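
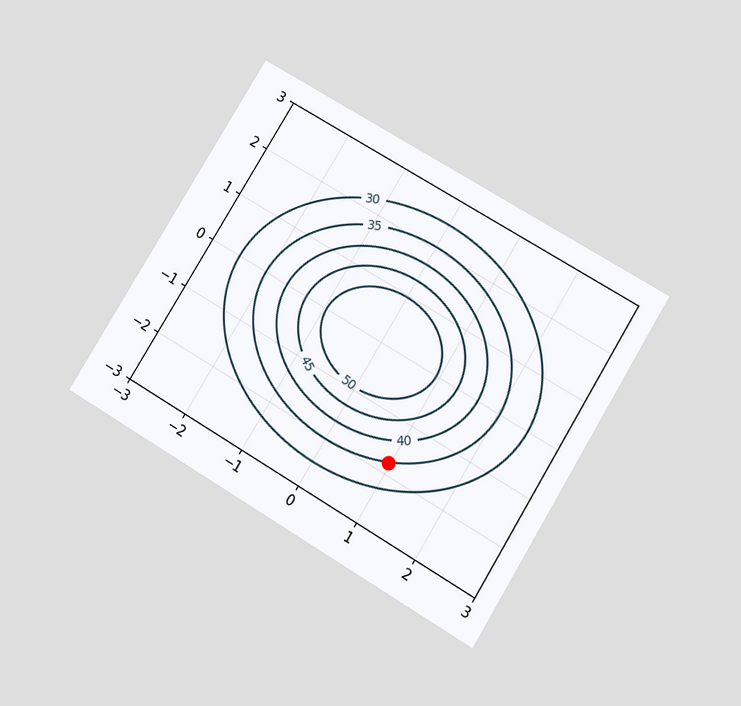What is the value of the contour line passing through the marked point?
The chart is tilted about 31° clockwise and viewed slightly from below. The marked point sits on the contour labelled 35.

35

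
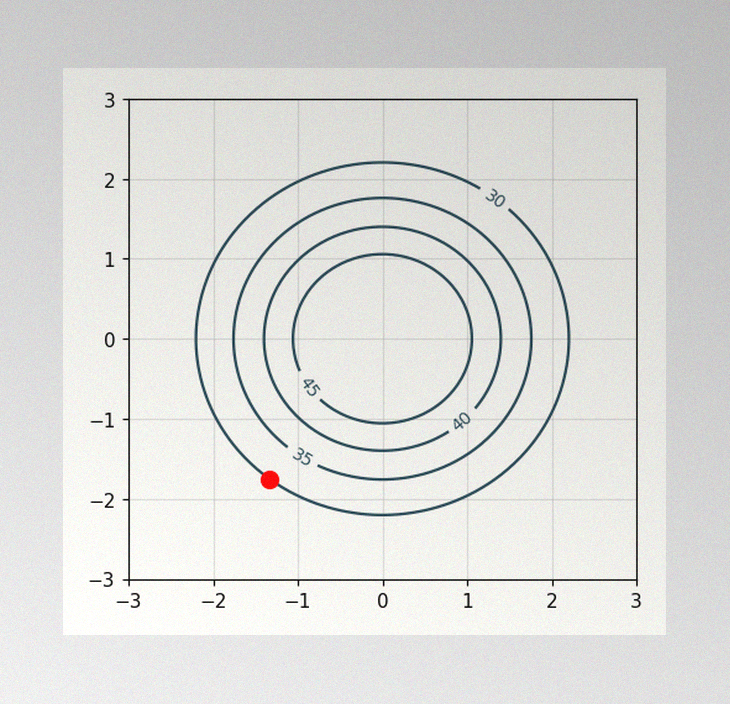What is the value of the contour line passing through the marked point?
30

The image has some photo noise and uneven lighting. The marked point sits on the contour labelled 30.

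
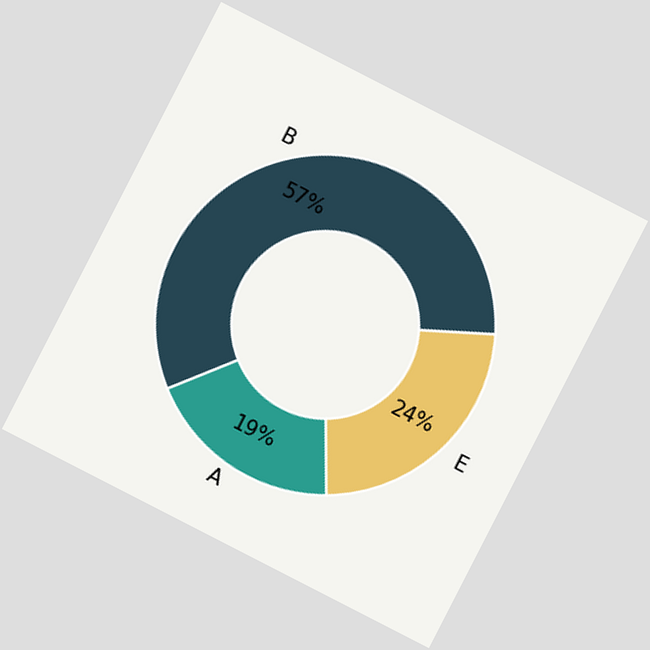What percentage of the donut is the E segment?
The chart is tilted about 27° clockwise. The E segment takes up 24% of the ring.

24%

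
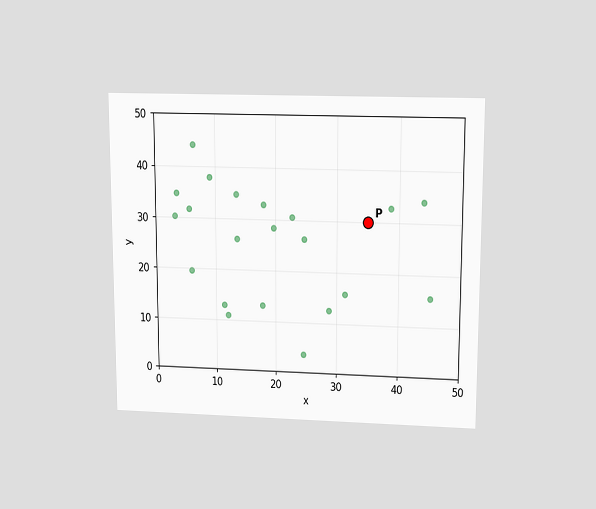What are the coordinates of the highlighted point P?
The chart is viewed slightly from above. Following the gridlines from P to each axis, P sits at (35, 30).

(35, 30)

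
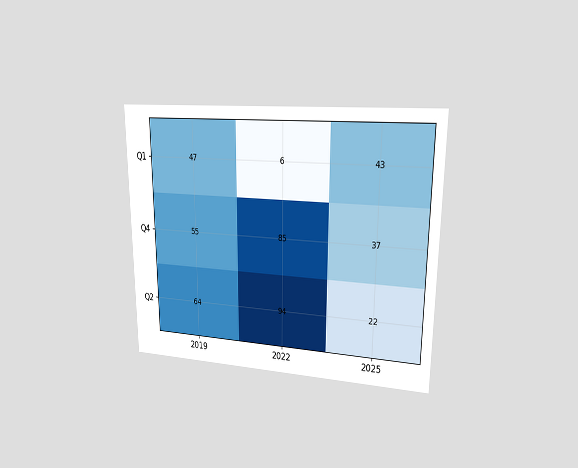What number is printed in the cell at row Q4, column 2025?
37

The chart is viewed at a slight angle. The (Q4, 2025) cell reads 37.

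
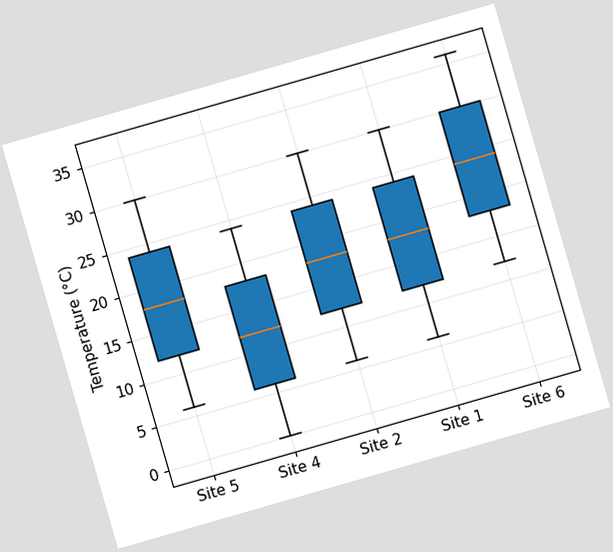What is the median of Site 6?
24°C

The chart is tilted about 16° counter-clockwise. The median line in the Site 6 box sits at 24°C.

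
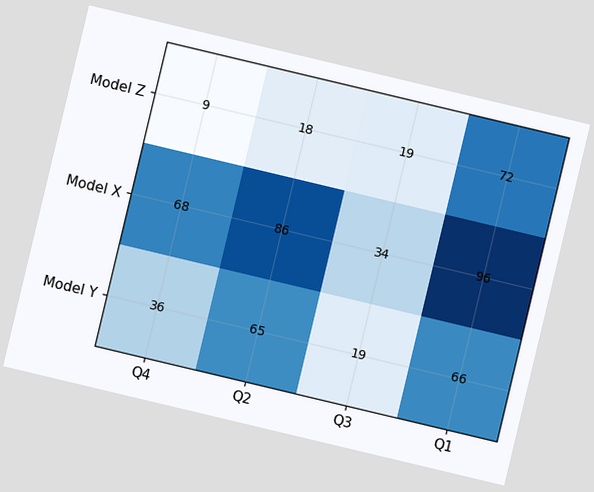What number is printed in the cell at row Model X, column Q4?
68

The chart is tilted about 13° clockwise. The (Model X, Q4) cell reads 68.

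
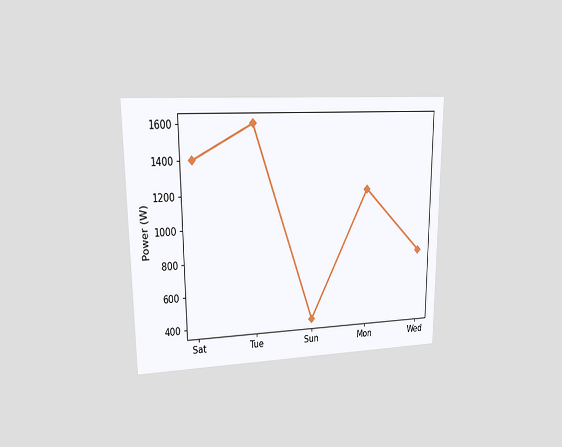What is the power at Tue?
1600W

The chart is viewed at a slight angle. At Tue, the line is at 1600W.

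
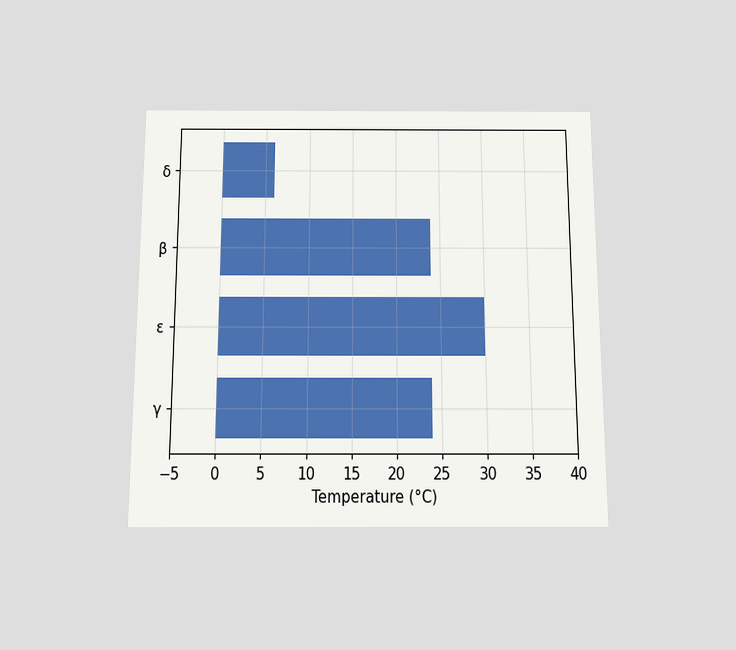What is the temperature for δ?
6°C

The chart is viewed slightly from below. Reading along the chart's x-axis, the δ bar reaches 6°C.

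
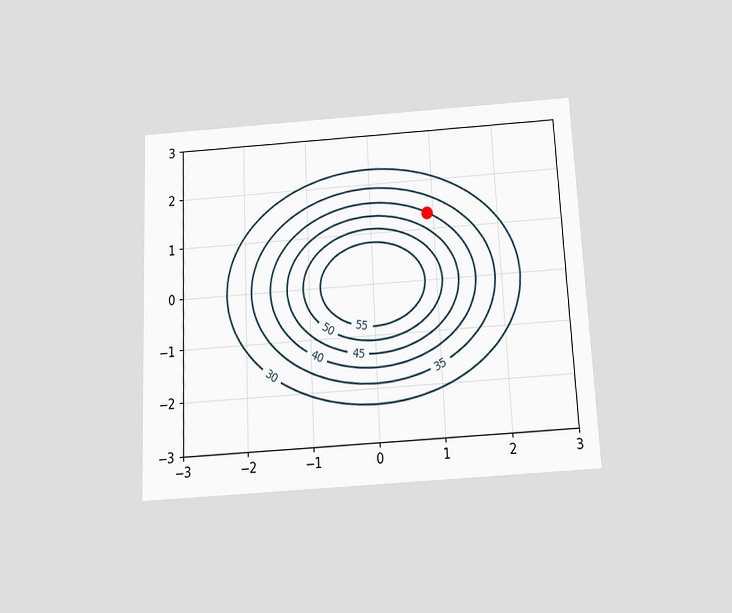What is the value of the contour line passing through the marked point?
The chart is tilted about 3° counter-clockwise and viewed slightly from below. The marked point sits on the contour labelled 40.

40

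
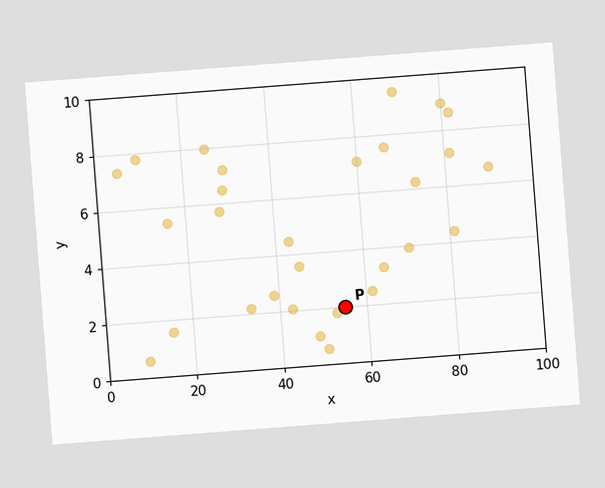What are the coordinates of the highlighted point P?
(55, 2)

The chart is tilted about 4° counter-clockwise. Following the gridlines from P to each axis, P sits at (55, 2).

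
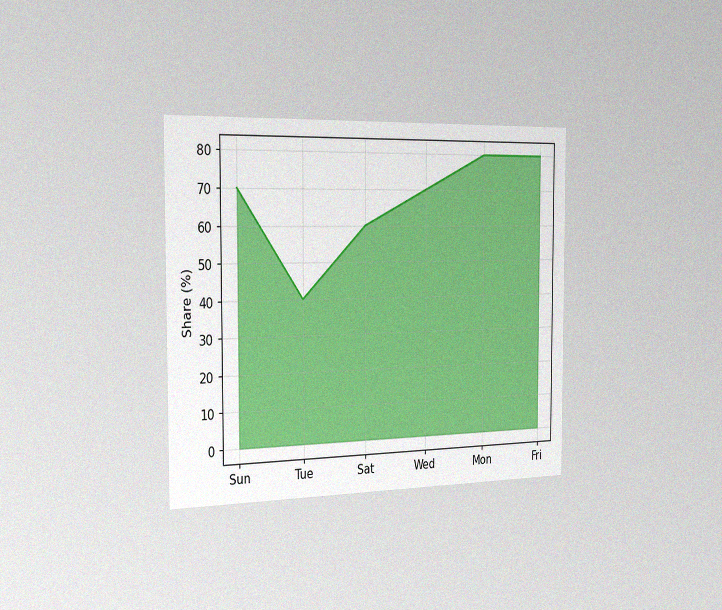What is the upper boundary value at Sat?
The chart is viewed slightly from the left, with some photo noise. At Sat the upper boundary is at 60%.

60%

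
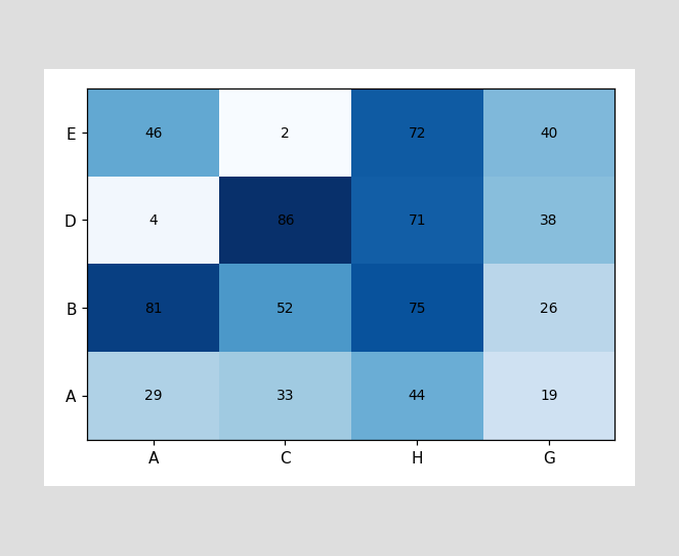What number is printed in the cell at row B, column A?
81

The (B, A) cell reads 81.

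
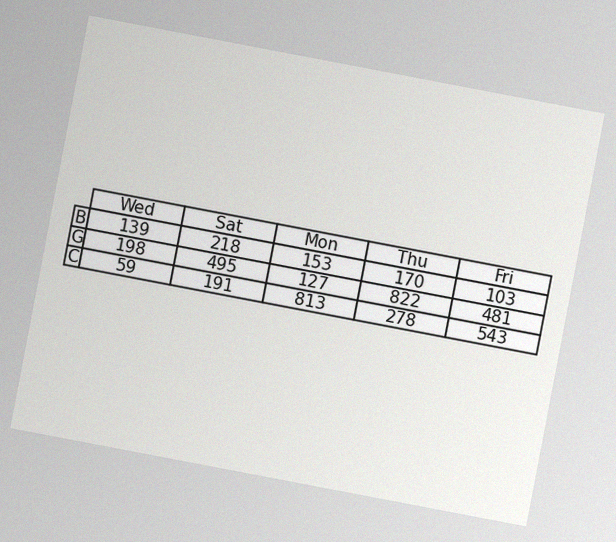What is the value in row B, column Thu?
170

The chart is tilted about 11° clockwise, with some photo noise. The (B, Thu) cell reads 170.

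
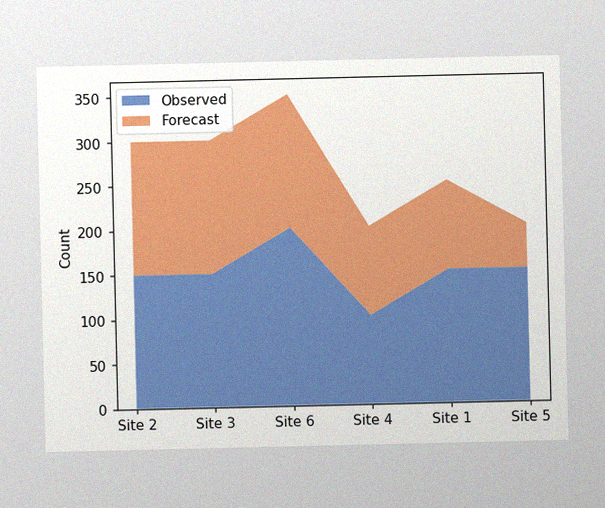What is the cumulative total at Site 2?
300

The image has some photo noise and uneven lighting. The stacked total at Site 2 reaches 300.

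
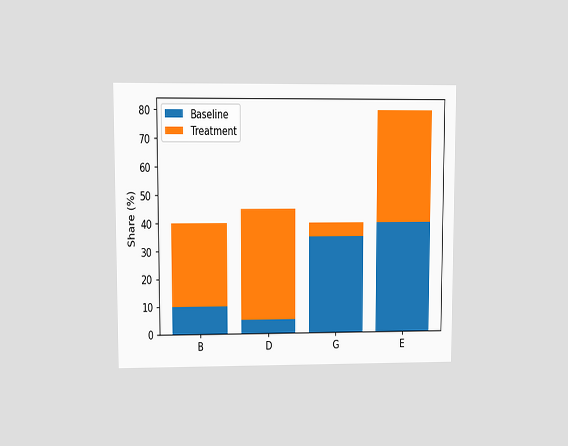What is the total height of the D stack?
The chart is viewed at a slight angle. The D stack's top reaches 45% on the y-axis.

45%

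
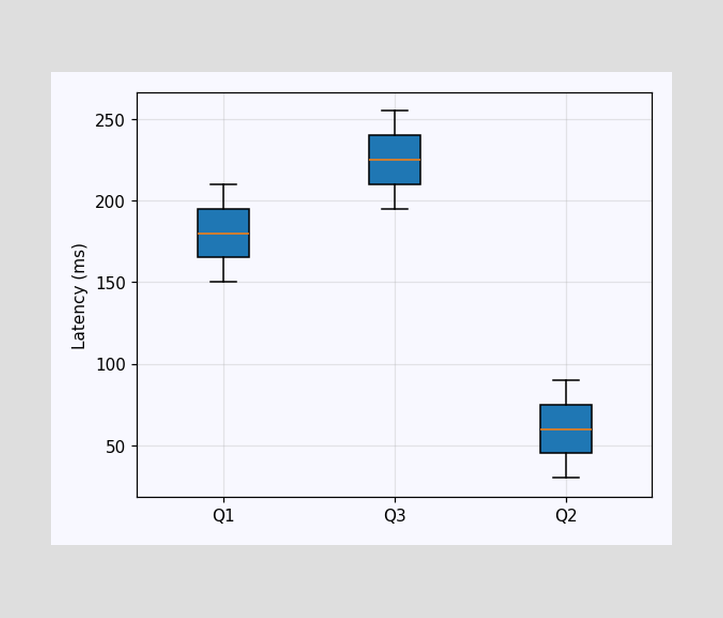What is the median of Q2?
The median line in the Q2 box sits at 60ms.

60ms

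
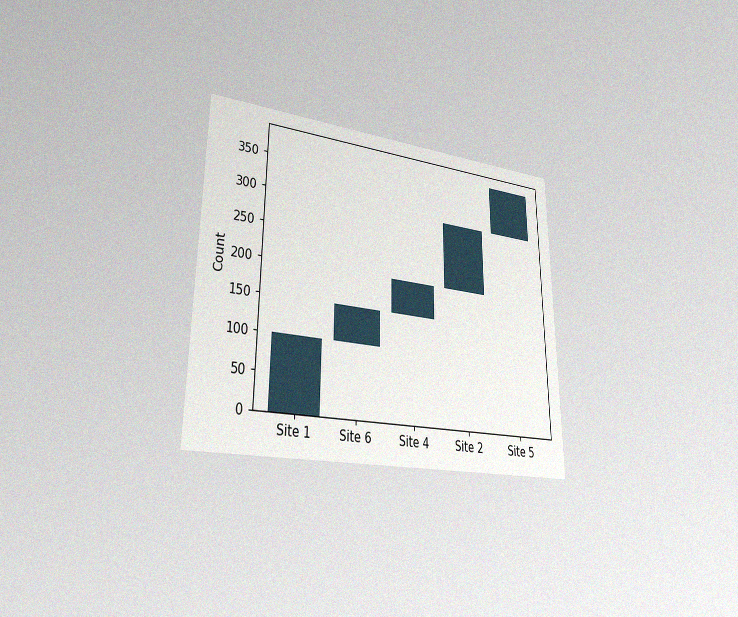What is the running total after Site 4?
200

The chart is viewed slightly from the left, with some photo noise. After Site 4 the running total reaches 200.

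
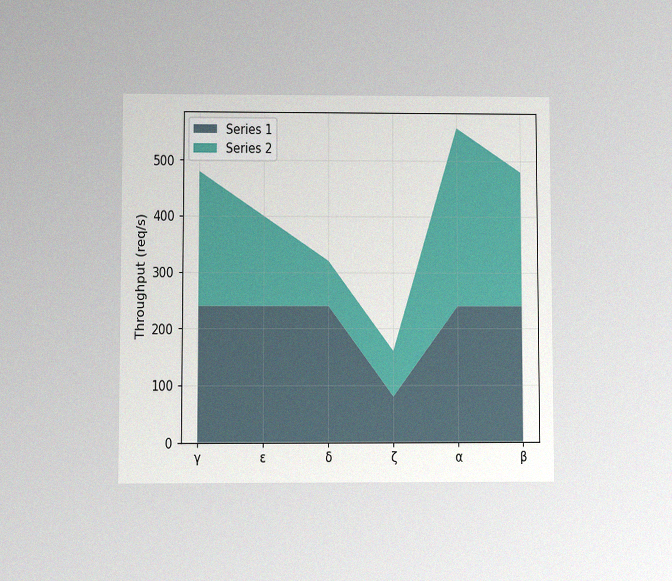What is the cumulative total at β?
480req/s

The chart is viewed at a slight angle, with some photo noise. The stacked total at β reaches 480req/s.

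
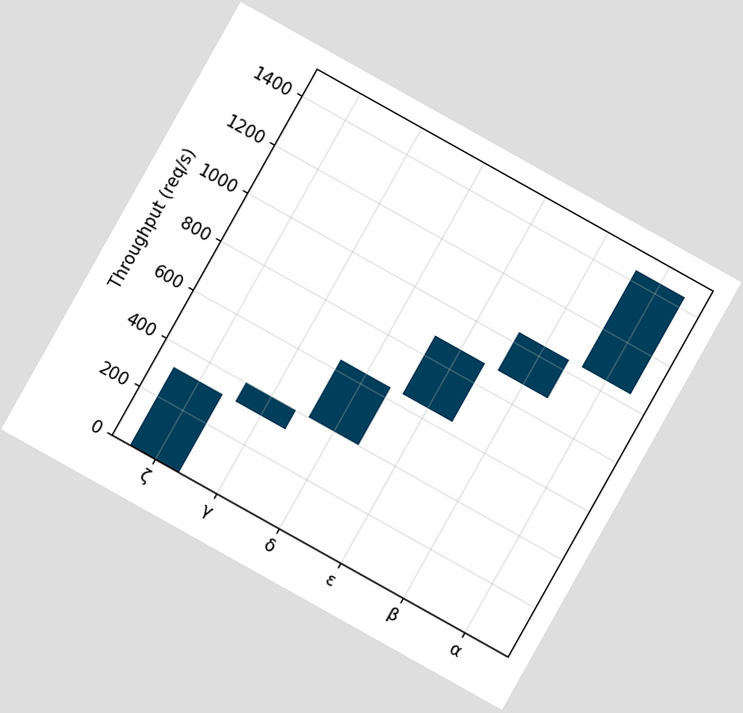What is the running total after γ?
400req/s

The chart is tilted about 29° clockwise. After γ the running total reaches 400req/s.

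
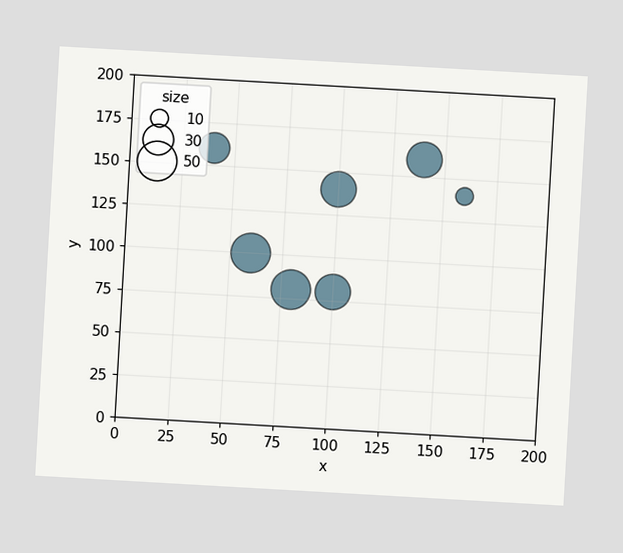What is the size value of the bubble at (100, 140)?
The chart is tilted about 3° clockwise. Matching the bubble at (100, 140) against the size legend gives 40.

40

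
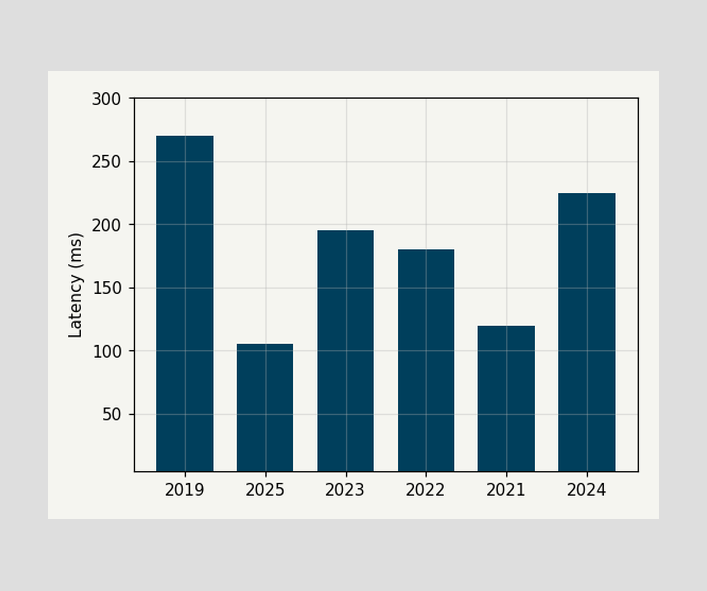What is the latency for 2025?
Reading along the chart's y-axis, the 2025 bar reaches 105ms.

105ms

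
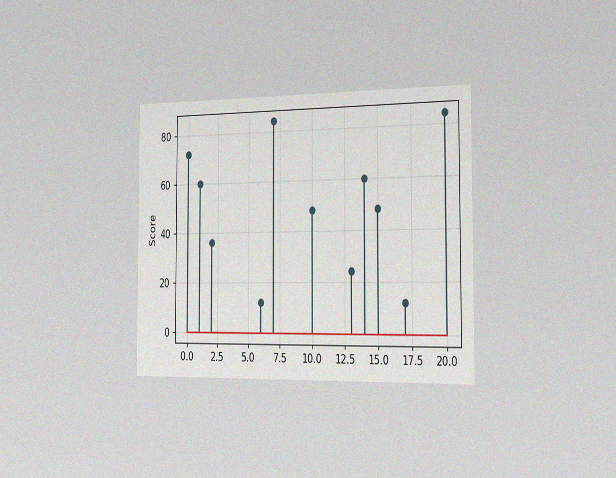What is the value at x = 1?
The chart is viewed slightly from the right, with some photo noise. The stem at x=1 reaches 60.

60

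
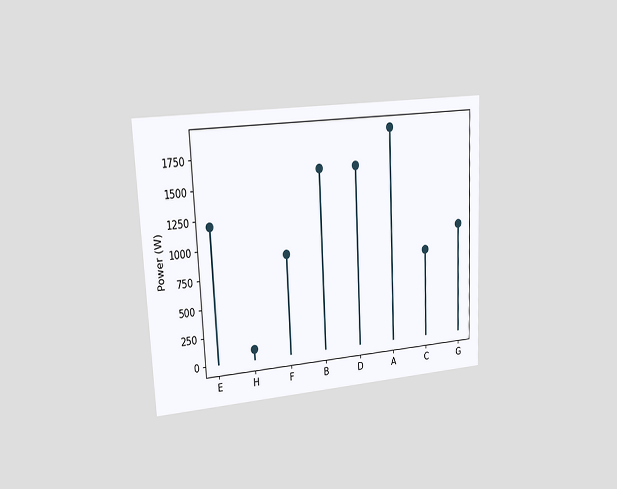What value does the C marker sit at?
800W

The chart is tilted about 3° counter-clockwise and viewed slightly from the left. The C marker sits at 800W.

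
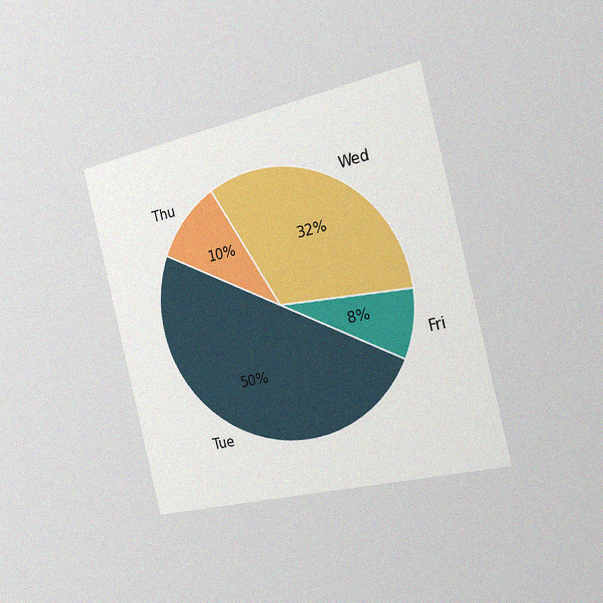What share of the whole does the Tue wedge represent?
50%

The chart is tilted about 14° counter-clockwise and viewed slightly from the right, with some photo noise. The Tue slice takes up 50% of the pie.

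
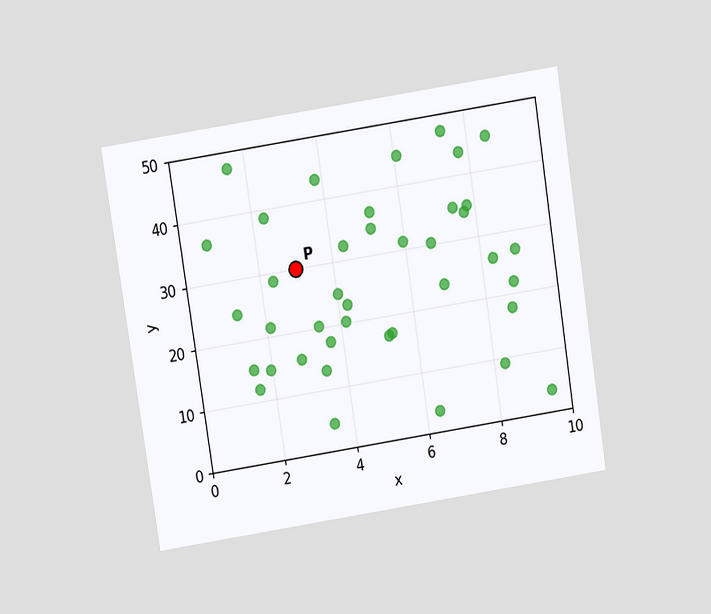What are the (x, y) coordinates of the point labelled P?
The chart is tilted about 9° counter-clockwise and viewed at a slight angle. Following the gridlines from P to each axis, P sits at (3, 30).

(3, 30)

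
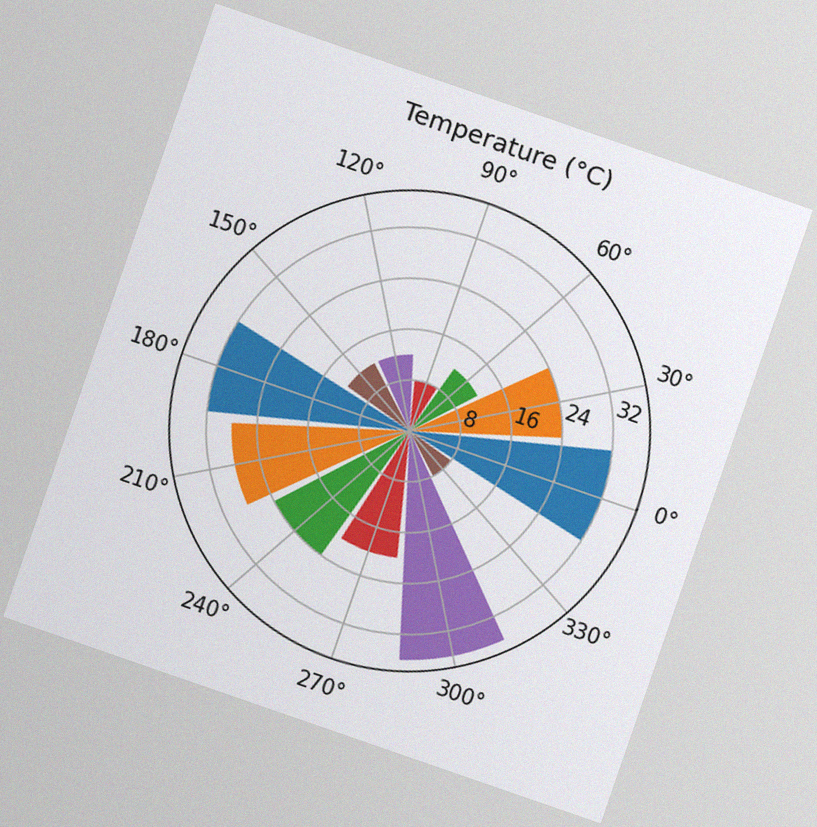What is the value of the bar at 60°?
12°C

The chart is tilted about 19° clockwise, with some photo noise. The bar at 60° reaches 12°C on the radial axis.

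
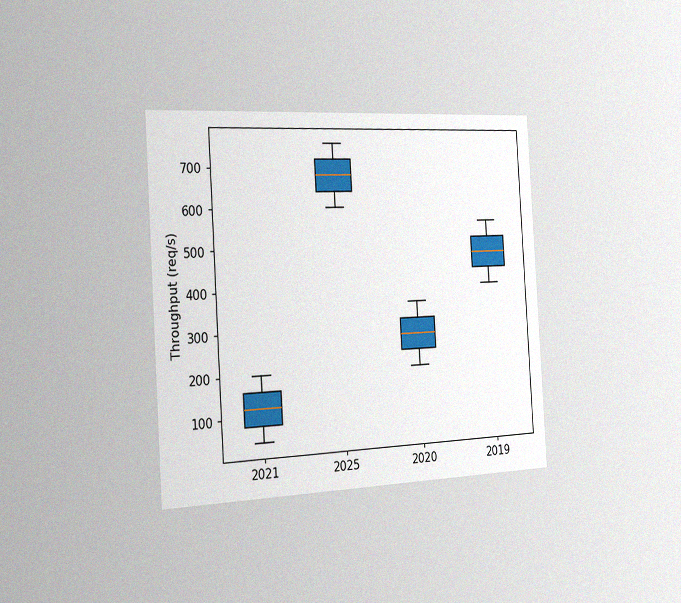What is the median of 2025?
680req/s

The chart is tilted about 3° counter-clockwise and viewed slightly from the left, with some photo noise. The median line in the 2025 box sits at 680req/s.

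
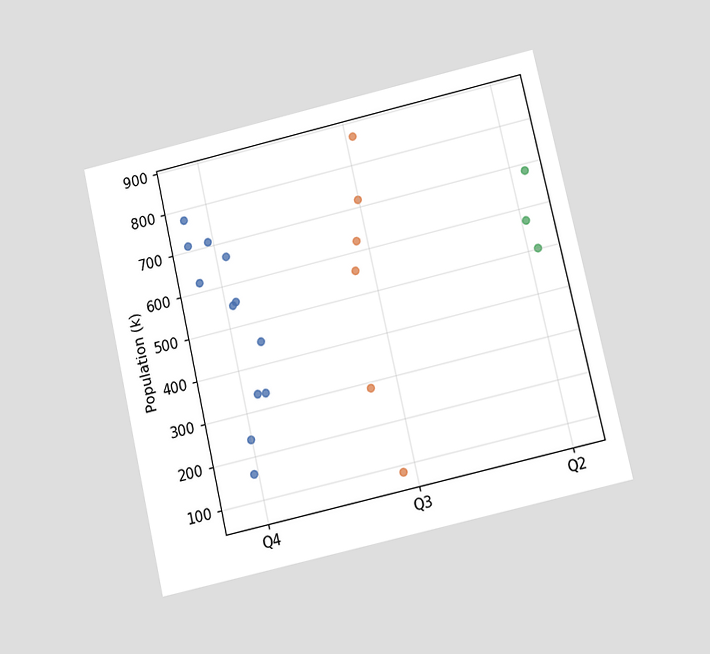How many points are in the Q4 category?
The chart is tilted about 13° counter-clockwise and viewed slightly from below. Counting the markers in the Q4 column gives 12.

12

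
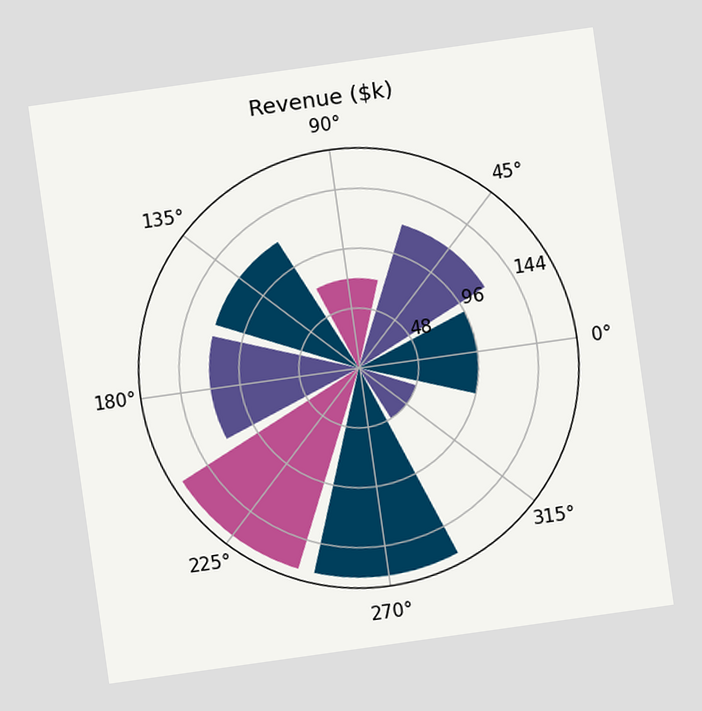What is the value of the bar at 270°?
The chart is tilted about 8° counter-clockwise. The bar at 270° reaches $168k on the radial axis.

$168k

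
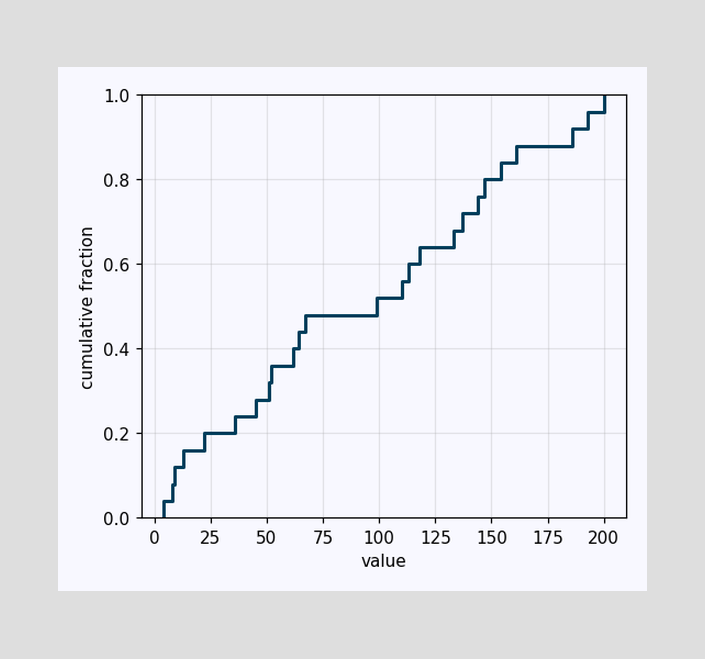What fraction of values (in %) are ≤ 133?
68%

At x=133 the ECDF step is at 68%.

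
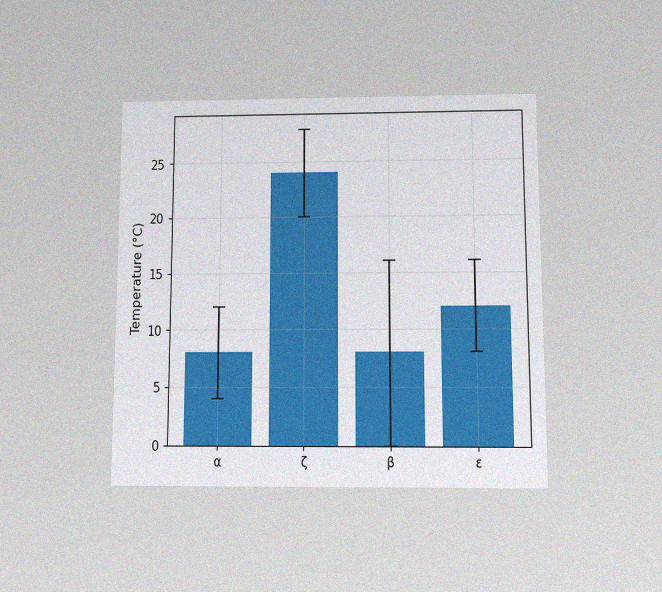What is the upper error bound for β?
The chart is viewed slightly from below, with some photo noise. The β bar's upper whisker reaches 16°C.

16°C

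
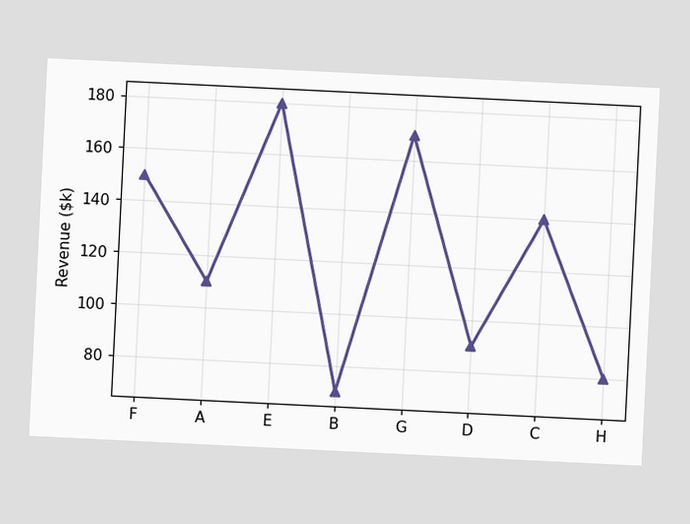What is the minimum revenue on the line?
The chart is tilted about 3° clockwise. The lowest point is at B, and reading across to the y-axis gives $70k.

$70k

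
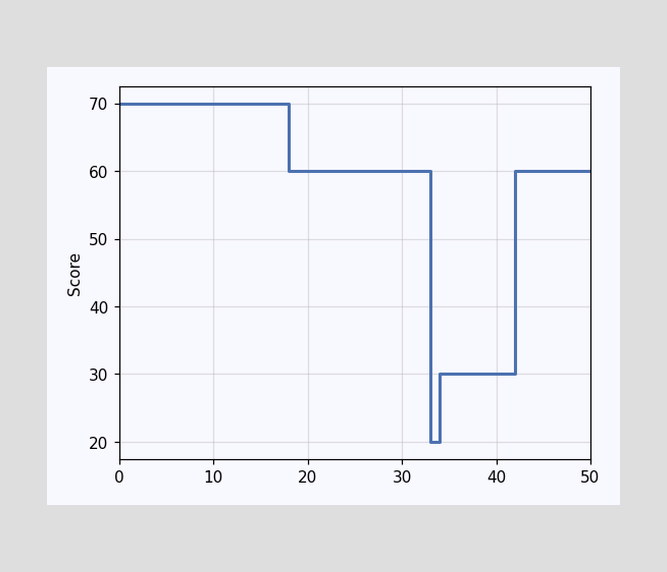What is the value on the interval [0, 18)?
70

On [0, 18) the step sits at 70.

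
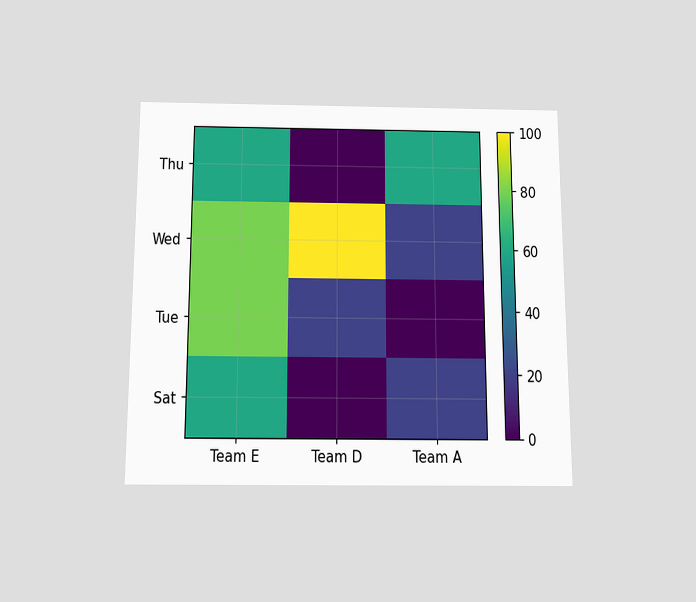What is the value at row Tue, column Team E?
80

The chart is viewed slightly from below. Matching cell (Tue, Team E) against the colorbar gives 80.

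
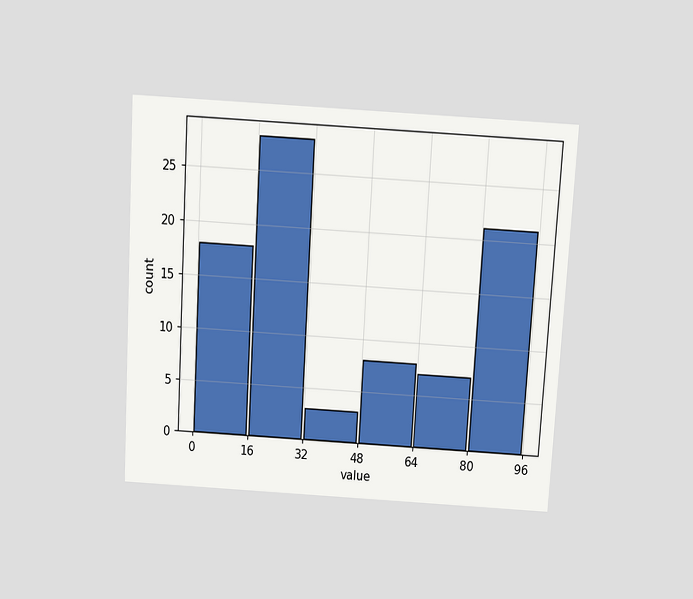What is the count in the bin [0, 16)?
The chart is tilted about 3° clockwise and viewed slightly from above. The [0, 16) bin has height 18.

18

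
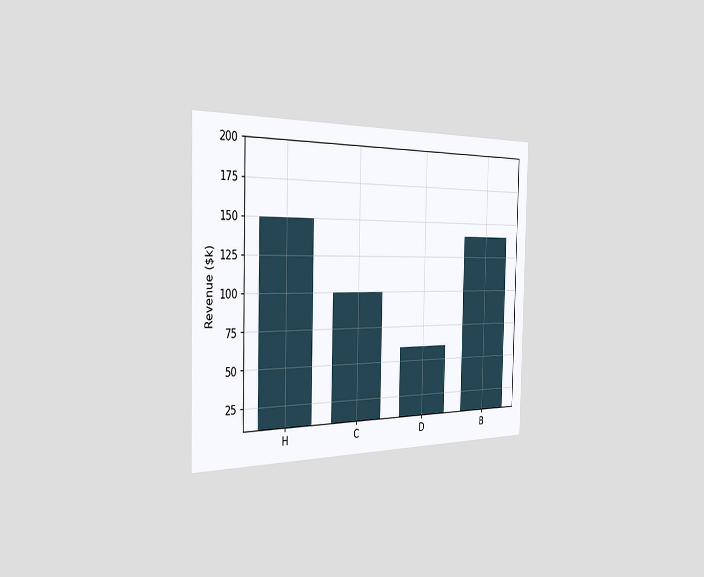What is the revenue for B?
$140k

The chart is viewed slightly from the left. Reading along the chart's y-axis, the B bar reaches $140k.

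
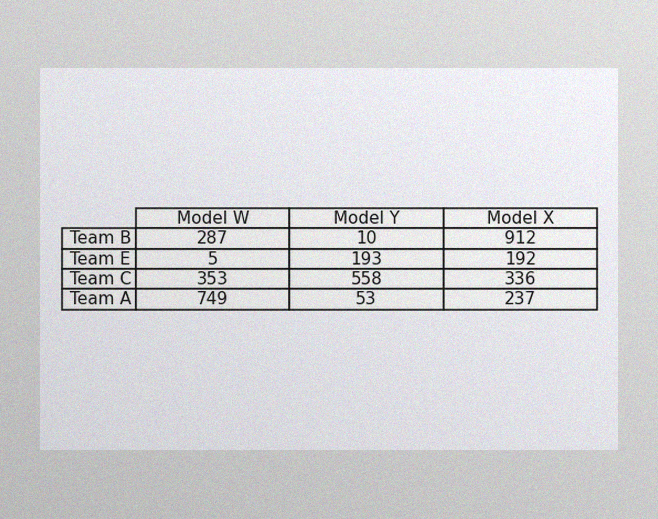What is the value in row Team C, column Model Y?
558

The image has some photo noise and uneven lighting. The (Team C, Model Y) cell reads 558.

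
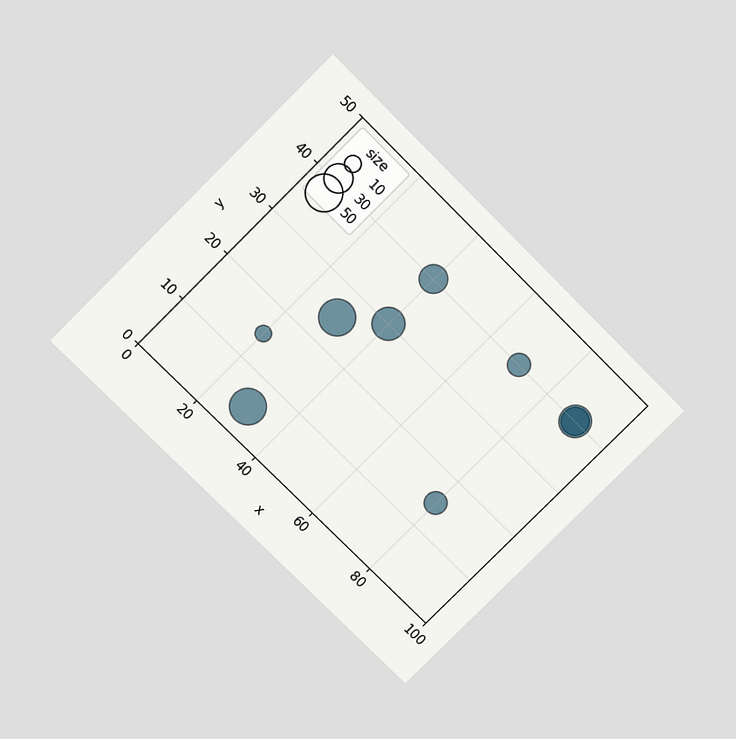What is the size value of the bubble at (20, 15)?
10

The chart is tilted about 45° clockwise and viewed slightly from above. Matching the bubble at (20, 15) against the size legend gives 10.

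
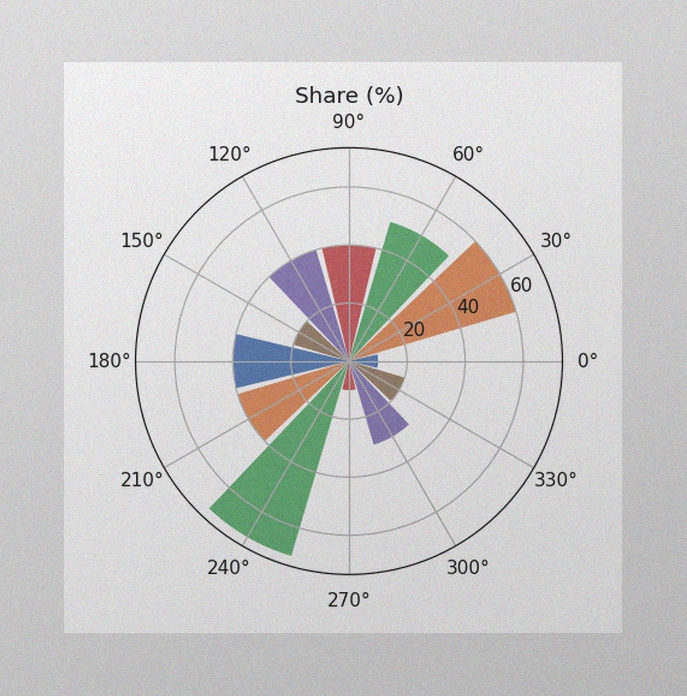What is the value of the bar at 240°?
70%

The image has some photo noise and uneven lighting. The bar at 240° reaches 70% on the radial axis.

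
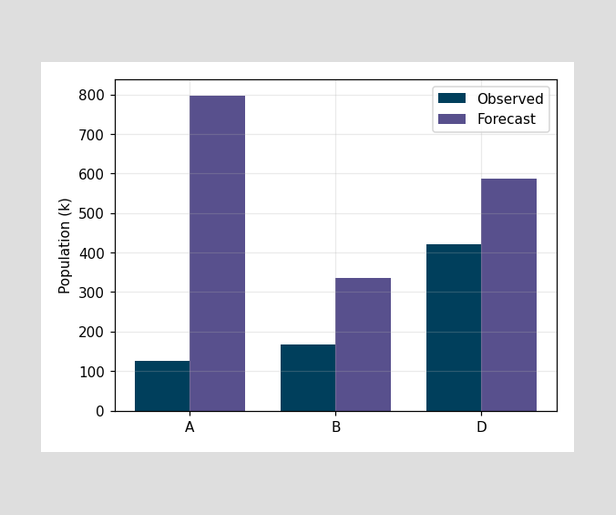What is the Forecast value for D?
588k

The Forecast bar at D reaches 588k on the y-axis.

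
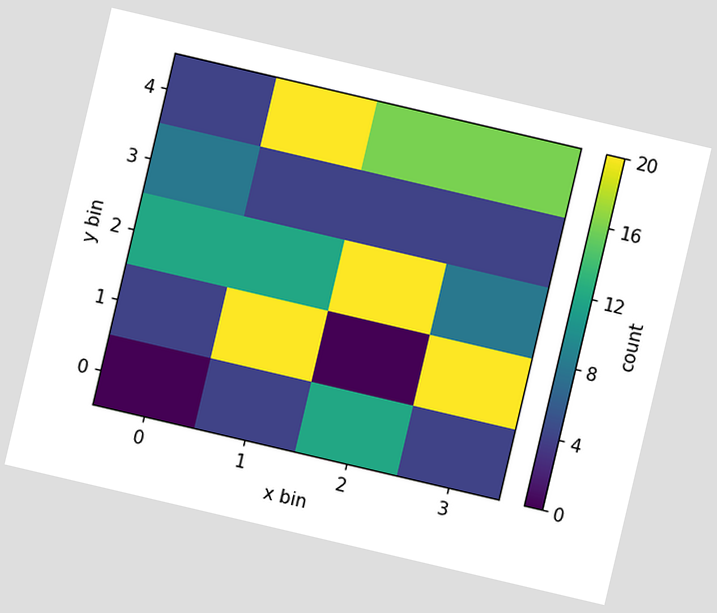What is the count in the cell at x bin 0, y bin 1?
The chart is tilted about 13° clockwise. Matching the cell (0, 1) against the colorbar gives 4.

4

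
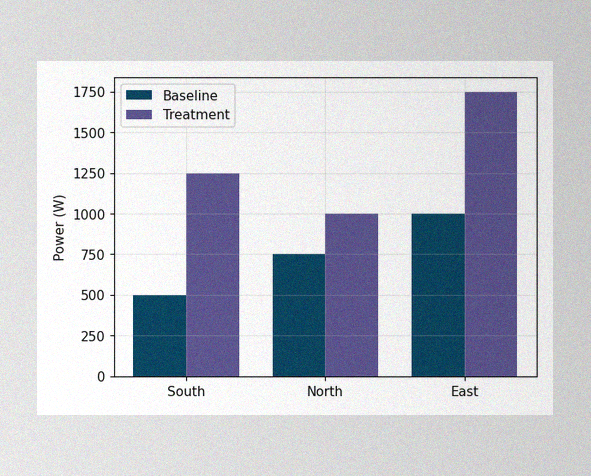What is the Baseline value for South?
The image has some photo noise and uneven lighting. The Baseline bar at South reaches 500W on the y-axis.

500W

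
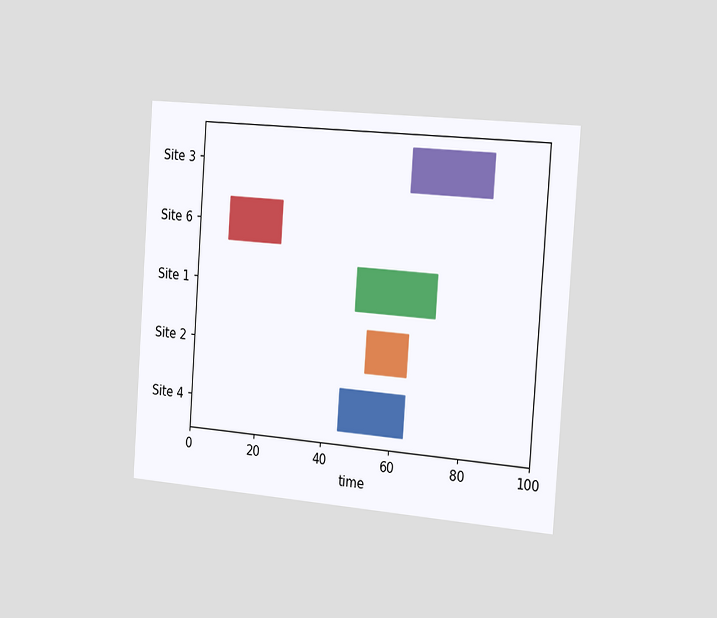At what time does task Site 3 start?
The chart is tilted about 4° clockwise and viewed slightly from the right. The Site 3 bar begins at t=62.

62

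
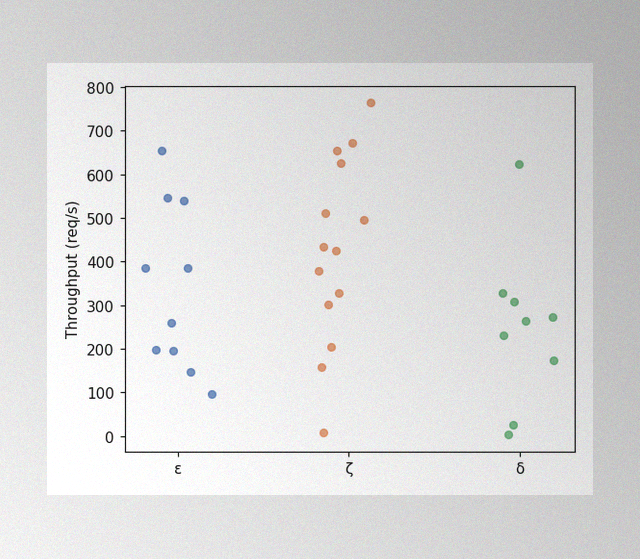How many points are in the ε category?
The image has some photo noise and uneven lighting. Counting the markers in the ε column gives 10.

10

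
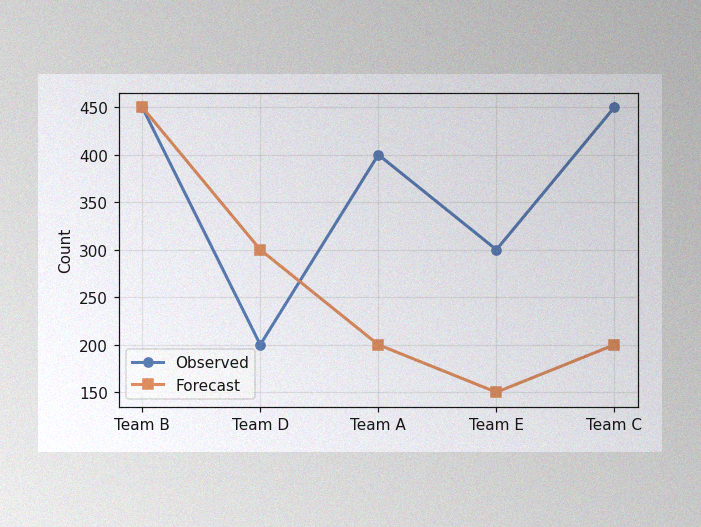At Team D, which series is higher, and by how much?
Forecast, by 100

The image has some photo noise and uneven lighting. At Team D, Forecast sits above the other line by 100.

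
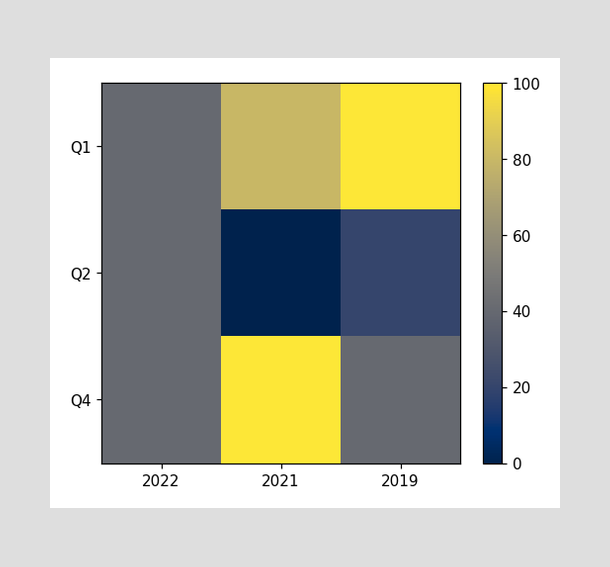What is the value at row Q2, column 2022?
Matching cell (Q2, 2022) against the colorbar gives 40.

40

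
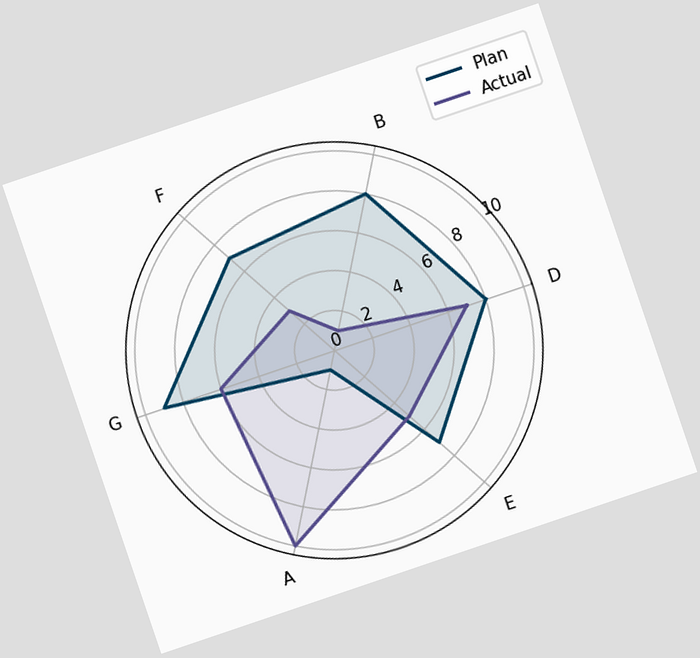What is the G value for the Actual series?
6

The chart is tilted about 19° counter-clockwise. On the G axis, Actual reaches 6.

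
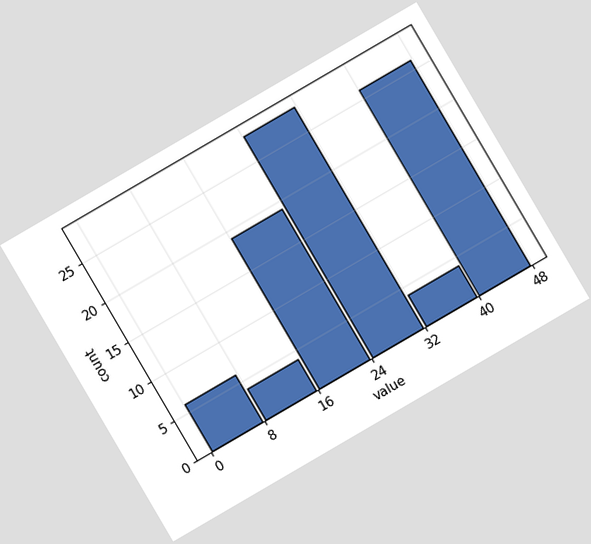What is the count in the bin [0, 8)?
The chart is tilted about 30° counter-clockwise. The [0, 8) bin has height 6.

6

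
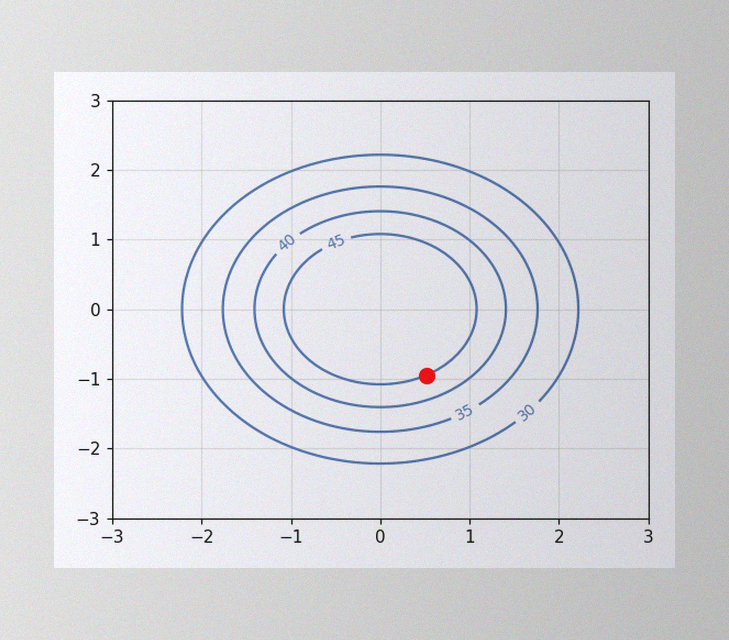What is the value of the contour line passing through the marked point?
45

The image has some photo noise and uneven lighting. The marked point sits on the contour labelled 45.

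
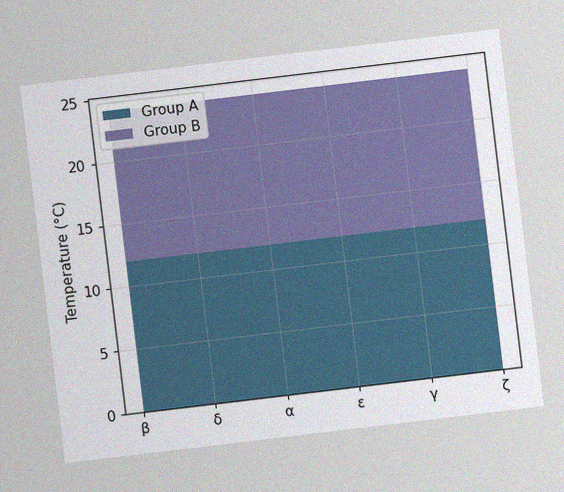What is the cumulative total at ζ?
The chart is tilted about 7° counter-clockwise, with some photo noise. The stacked total at ζ reaches 24°C.

24°C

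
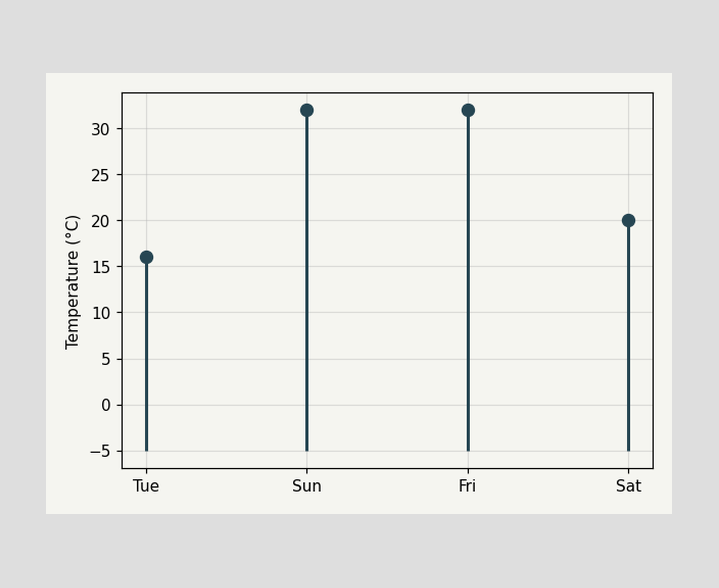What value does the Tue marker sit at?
The Tue marker sits at 16°C.

16°C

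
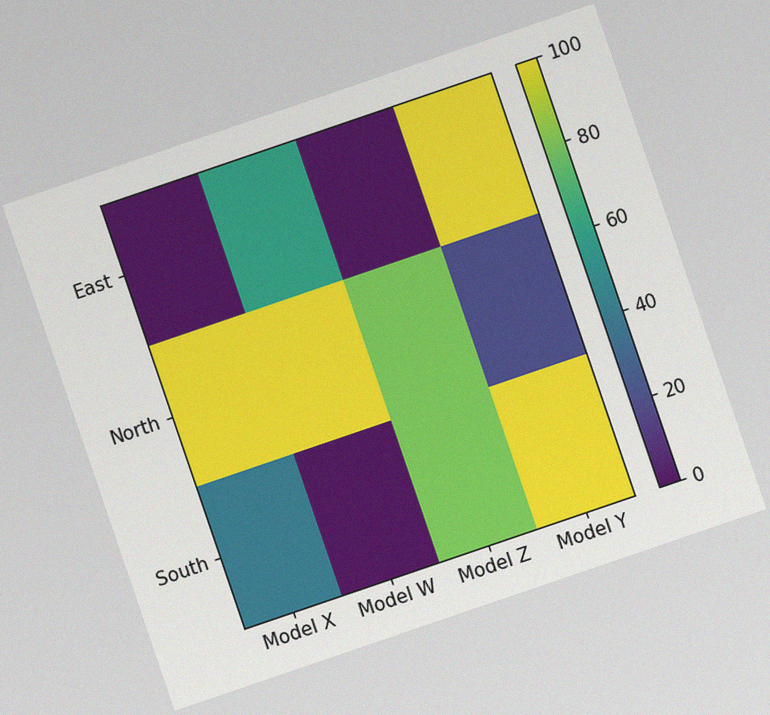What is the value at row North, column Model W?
100

The chart is tilted about 19° counter-clockwise, with some photo noise. Matching cell (North, Model W) against the colorbar gives 100.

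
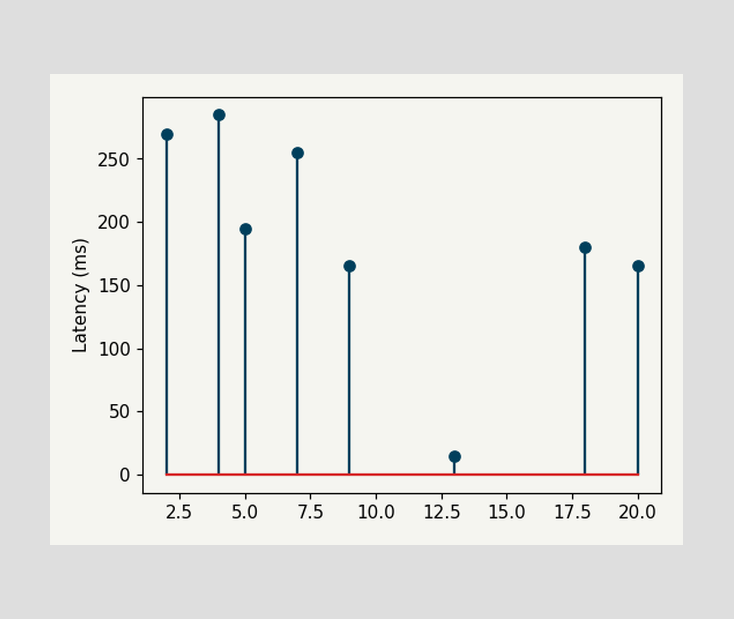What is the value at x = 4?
The stem at x=4 reaches 285ms.

285ms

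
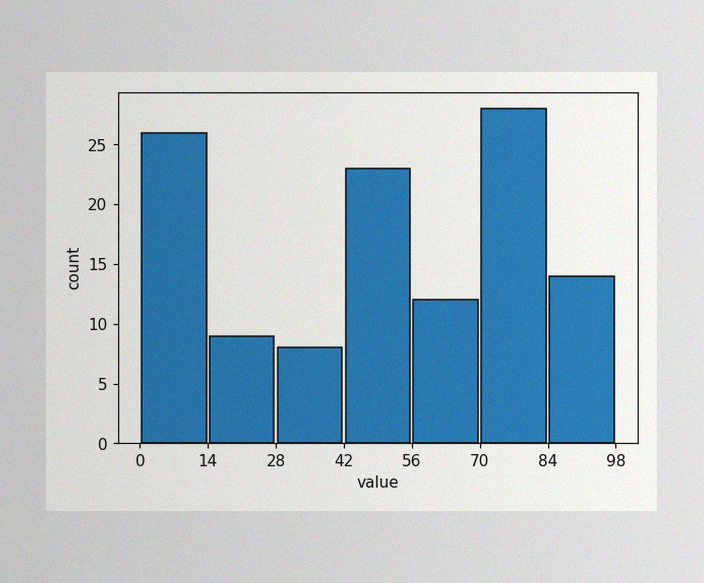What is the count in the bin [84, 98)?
14

The image has some photo noise and uneven lighting. The [84, 98) bin has height 14.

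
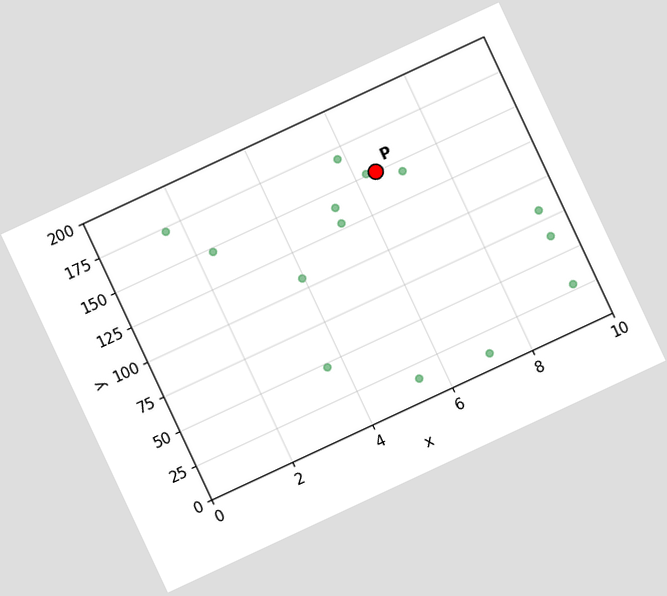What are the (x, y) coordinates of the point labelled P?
(6.5, 150)

The chart is tilted about 25° counter-clockwise. Following the gridlines from P to each axis, P sits at (6.5, 150).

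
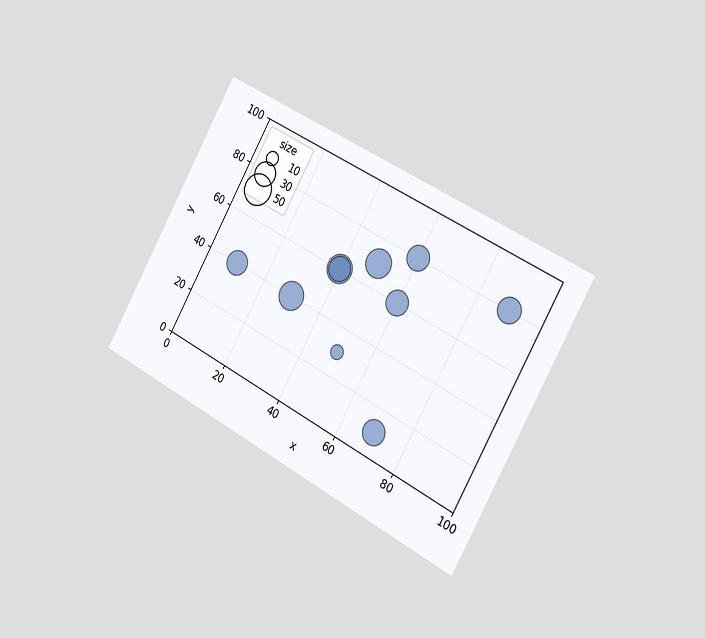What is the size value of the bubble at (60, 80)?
30

The chart is tilted about 29° clockwise and viewed slightly from the right. Matching the bubble at (60, 80) against the size legend gives 30.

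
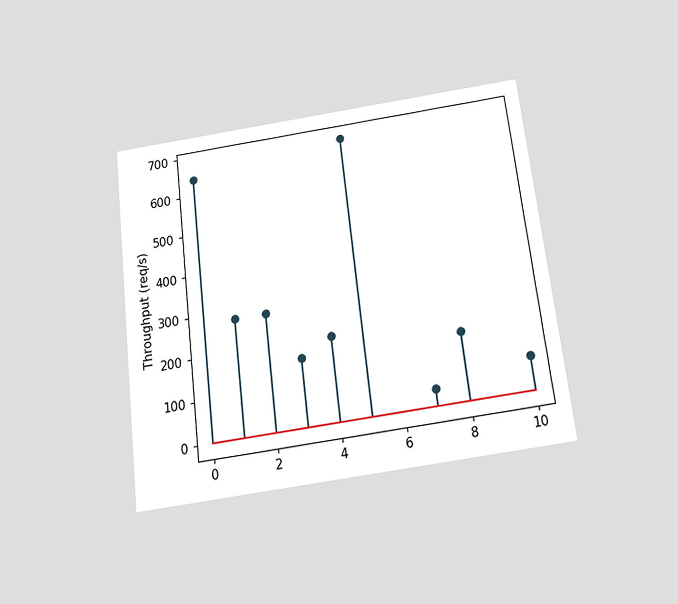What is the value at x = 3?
The chart is tilted about 7° counter-clockwise and viewed slightly from below. The stem at x=3 reaches 160req/s.

160req/s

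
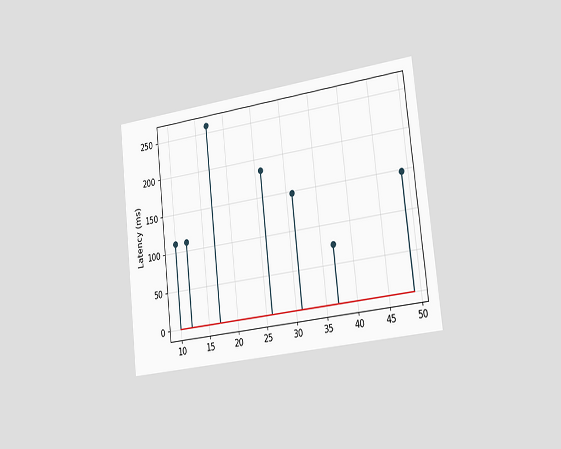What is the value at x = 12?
111ms

The chart is tilted about 6° counter-clockwise and viewed slightly from the right. The stem at x=12 reaches 111ms.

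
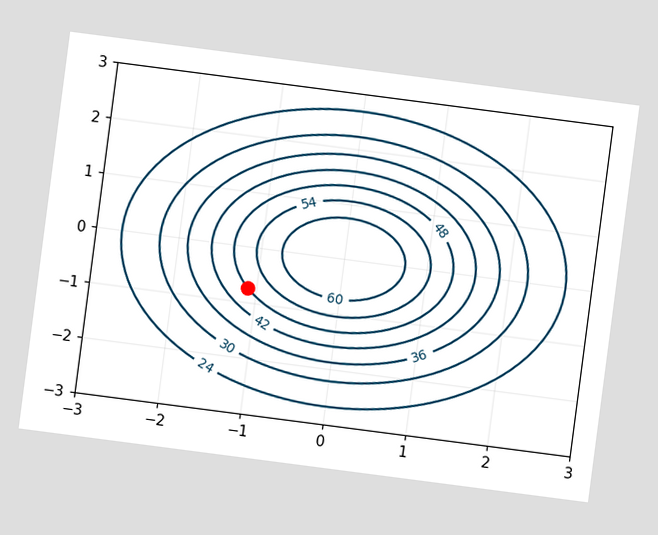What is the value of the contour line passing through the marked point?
The chart is tilted about 7° clockwise. The marked point sits on the contour labelled 48.

48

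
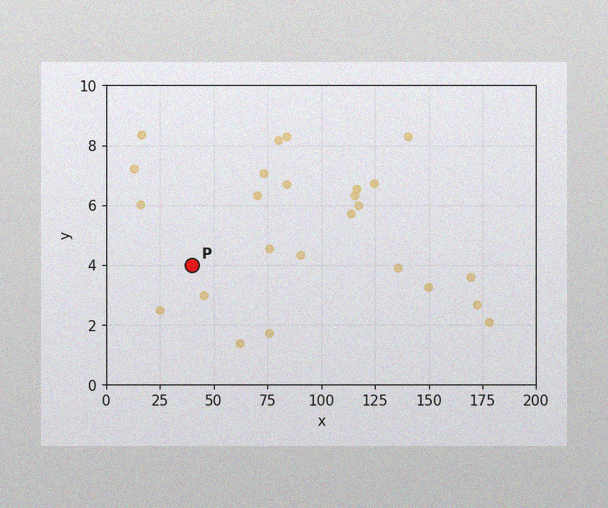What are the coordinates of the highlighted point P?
(40, 4)

The image has some photo noise and uneven lighting. Following the gridlines from P to each axis, P sits at (40, 4).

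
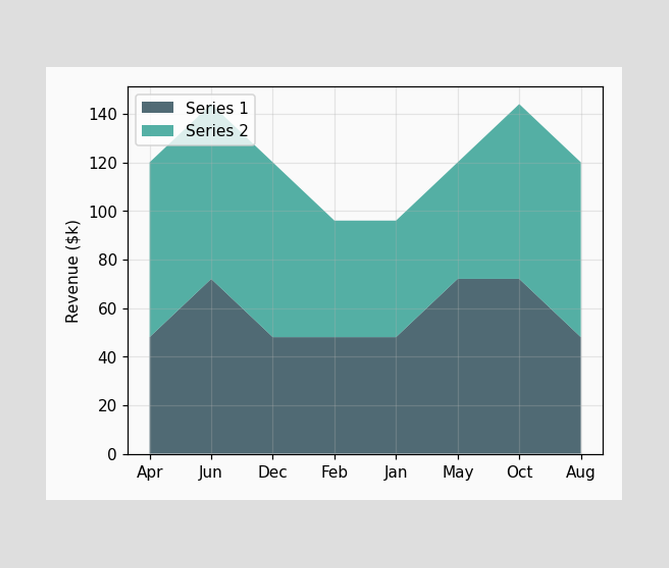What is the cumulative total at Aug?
The stacked total at Aug reaches $120k.

$120k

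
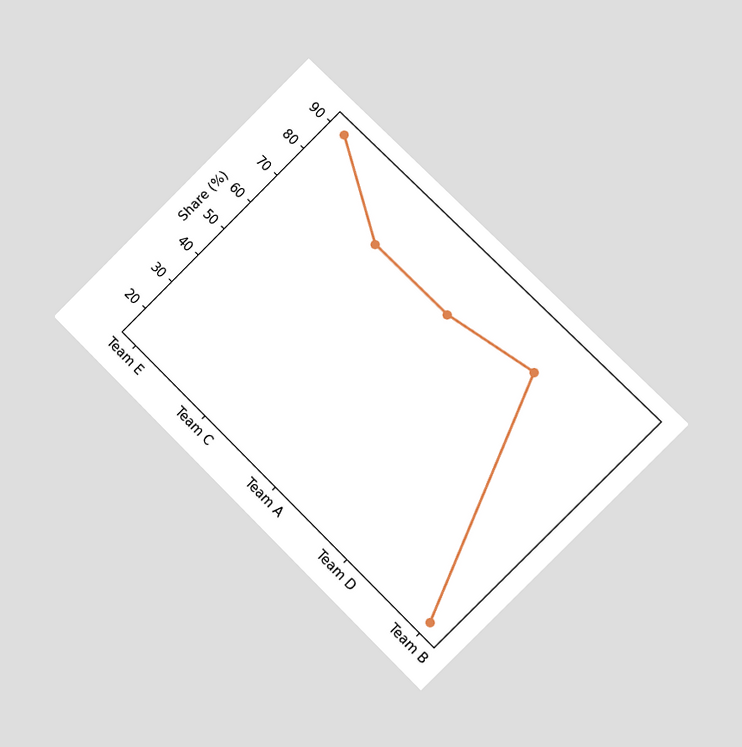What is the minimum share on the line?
The chart is tilted about 45° clockwise and viewed at a slight angle. The lowest point is at Team B, and reading across to the y-axis gives 15%.

15%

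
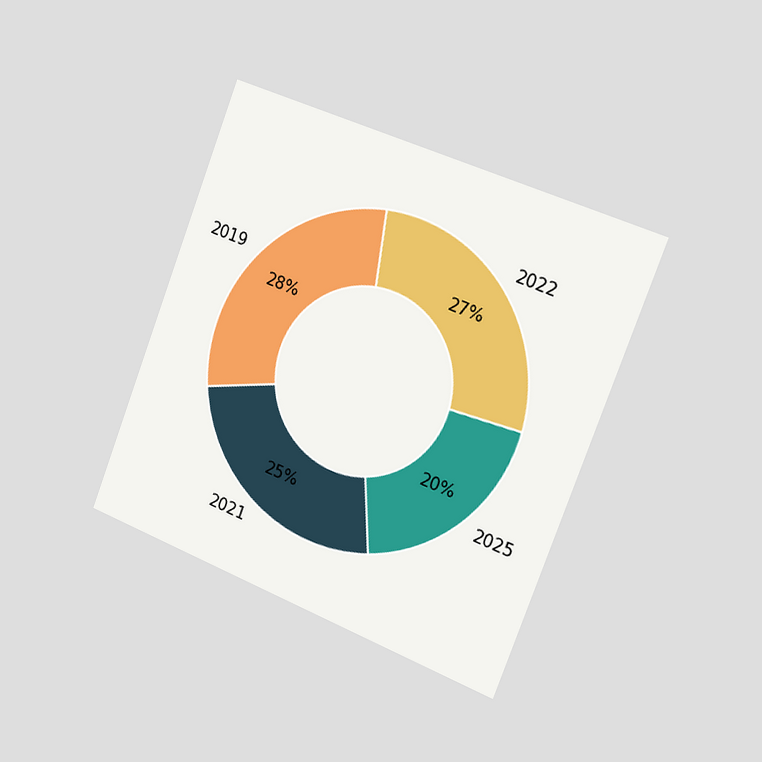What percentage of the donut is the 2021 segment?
The chart is tilted about 21° clockwise and viewed slightly from the right. The 2021 segment takes up 25% of the ring.

25%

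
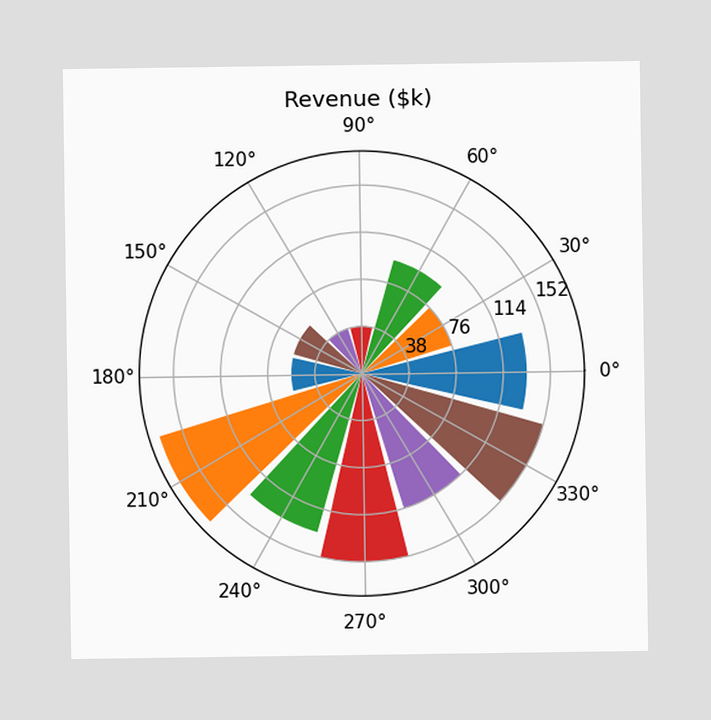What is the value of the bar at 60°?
$95k

The bar at 60° reaches $95k on the radial axis.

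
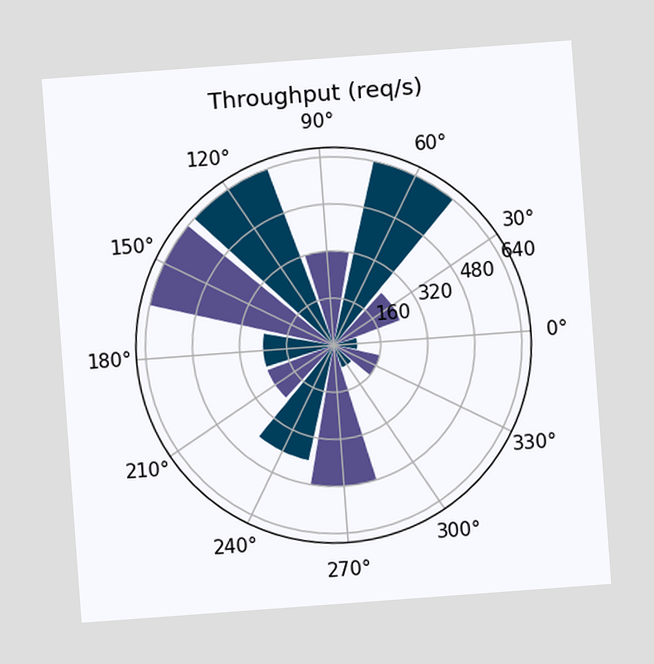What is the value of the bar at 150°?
The chart is tilted about 4° counter-clockwise. The bar at 150° reaches 640req/s on the radial axis.

640req/s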